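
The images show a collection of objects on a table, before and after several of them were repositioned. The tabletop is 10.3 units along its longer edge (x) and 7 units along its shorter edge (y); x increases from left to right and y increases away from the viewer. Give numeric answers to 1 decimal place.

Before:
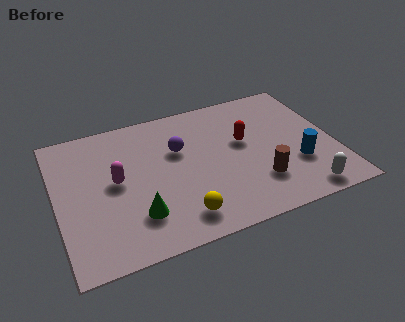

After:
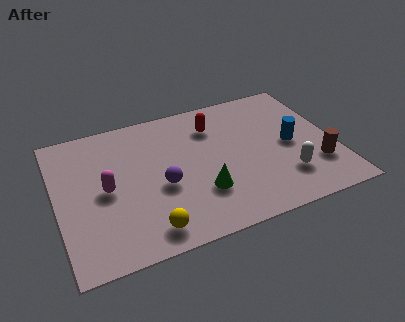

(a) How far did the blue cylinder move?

1.1

The blue cylinder was near (8.8, 2.3) before and (8.7, 3.4) after, so it travelled √(0.1² + 1.1²) ≈ 1.1 units.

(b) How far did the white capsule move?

1.1

From (8.8, 0.8) to (8.3, 1.8), the white capsule covered √(0.5² + 1.0²) ≈ 1.1 units.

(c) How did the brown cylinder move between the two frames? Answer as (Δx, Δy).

(2.2, 0.1)

The brown cylinder started near (7.3, 1.9) and ended near (9.5, 2.0).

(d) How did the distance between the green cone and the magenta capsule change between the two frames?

+1.6

The distance was about 2.0 in the first image and 3.6 in the second, so they moved 1.6 units further apart.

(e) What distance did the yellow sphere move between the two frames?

1.2

From (4.3, 1.2) to (3.1, 1.0), the yellow sphere covered √(1.2² + 0.2²) ≈ 1.2 units.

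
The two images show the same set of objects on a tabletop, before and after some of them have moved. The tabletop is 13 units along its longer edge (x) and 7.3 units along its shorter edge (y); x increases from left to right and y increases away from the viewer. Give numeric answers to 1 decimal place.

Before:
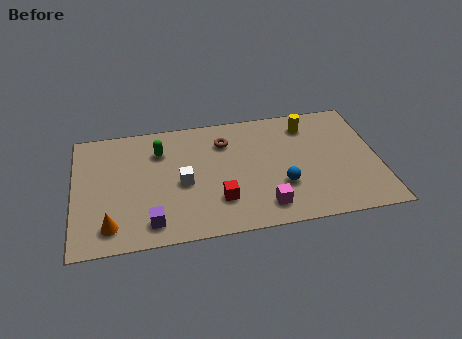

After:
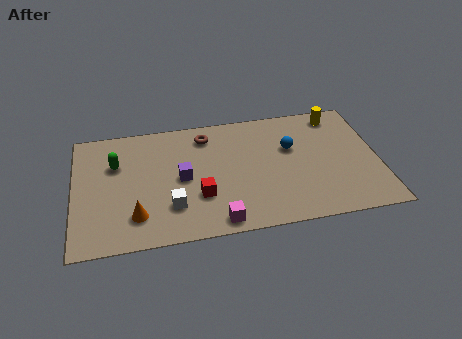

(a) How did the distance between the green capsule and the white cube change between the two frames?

+1.4

Before: roughly 2.3 units apart; after: 3.7. That's 1.4 units further apart.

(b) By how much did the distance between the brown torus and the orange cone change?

-1.2

They were about 6.5 units apart before and 5.3 after — 1.2 units closer together.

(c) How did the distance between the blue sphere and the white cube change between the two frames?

+1.5

They were about 4.3 units apart before and 5.8 after — 1.5 units further apart.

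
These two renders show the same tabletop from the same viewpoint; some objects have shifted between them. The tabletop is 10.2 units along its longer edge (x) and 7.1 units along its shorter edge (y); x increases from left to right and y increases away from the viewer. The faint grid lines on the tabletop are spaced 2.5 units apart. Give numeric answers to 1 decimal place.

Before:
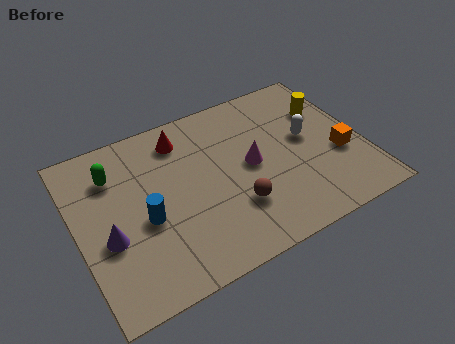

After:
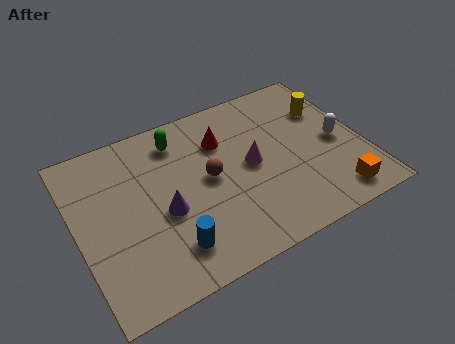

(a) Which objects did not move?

the magenta cone and the yellow cylinder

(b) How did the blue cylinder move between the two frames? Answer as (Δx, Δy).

(0.7, -1.5)

The blue cylinder was at about (2.3, 3.0) and moved to about (3.0, 1.5).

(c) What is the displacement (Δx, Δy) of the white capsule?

(1.0, -0.6)

The white capsule was at about (8.3, 3.9) and moved to about (9.3, 3.3).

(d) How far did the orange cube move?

1.8

The orange cube moved from about (9.3, 2.7) to (8.8, 1.0), a distance of √(0.5² + 1.7²) ≈ 1.8.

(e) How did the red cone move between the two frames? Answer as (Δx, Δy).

(1.4, -0.7)

From the two frames, the red cone sits at roughly (4.0, 5.8) before and (5.4, 5.1) after.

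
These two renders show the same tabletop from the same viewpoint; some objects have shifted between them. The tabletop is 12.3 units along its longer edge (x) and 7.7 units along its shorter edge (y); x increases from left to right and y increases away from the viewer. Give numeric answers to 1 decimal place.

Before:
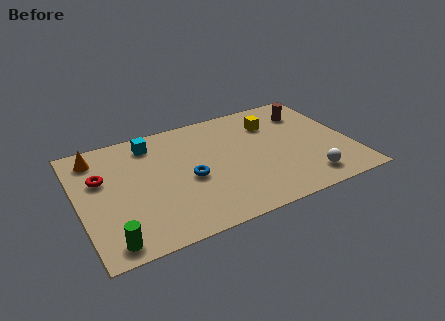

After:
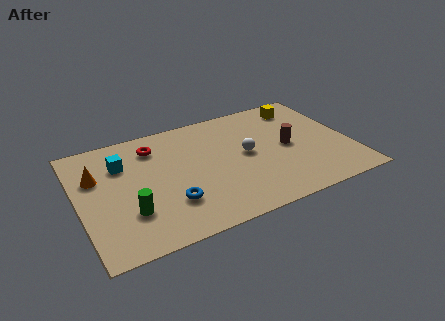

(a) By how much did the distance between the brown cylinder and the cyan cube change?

+0.4

The distance was about 7.2 in the first image and 7.6 in the second, so they moved 0.4 units further apart.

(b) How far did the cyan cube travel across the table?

1.7

The cyan cube was near (3.5, 6.4) before and (2.1, 5.5) after, so it travelled √(1.4² + 0.9²) ≈ 1.7 units.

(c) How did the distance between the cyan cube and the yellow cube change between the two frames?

+2.9

The distance was about 5.5 in the first image and 8.4 in the second, so they moved 2.9 units further apart.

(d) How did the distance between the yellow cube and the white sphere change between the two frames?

-0.7

The distance was about 4.5 in the first image and 3.8 in the second, so they moved 0.7 units closer together.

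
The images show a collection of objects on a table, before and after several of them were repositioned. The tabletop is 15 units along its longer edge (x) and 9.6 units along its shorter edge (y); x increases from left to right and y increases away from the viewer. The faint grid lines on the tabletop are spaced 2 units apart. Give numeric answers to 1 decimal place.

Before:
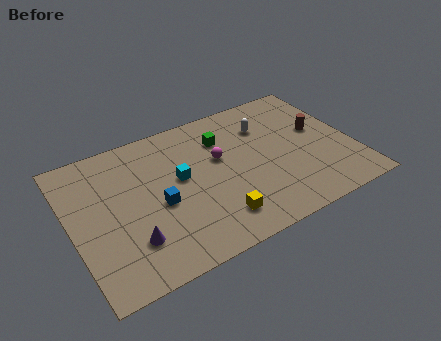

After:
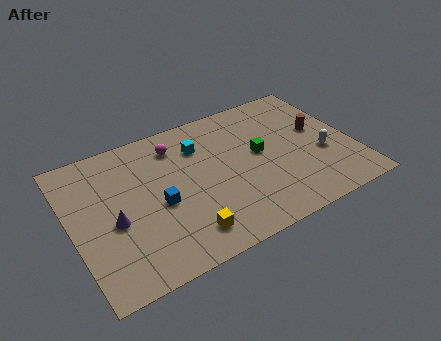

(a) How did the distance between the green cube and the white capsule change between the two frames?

+1.2

They were about 2.3 units apart before and 3.5 after — 1.2 units further apart.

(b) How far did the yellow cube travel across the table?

1.7

From (7.2, 1.9) to (5.5, 1.7), the yellow cube covered √(1.7² + 0.2²) ≈ 1.7 units.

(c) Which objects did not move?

the blue cube and the brown cylinder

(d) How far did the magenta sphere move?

2.8

The magenta sphere moved from about (8.0, 5.8) to (5.9, 7.7), a distance of √(2.1² + 1.9²) ≈ 2.8.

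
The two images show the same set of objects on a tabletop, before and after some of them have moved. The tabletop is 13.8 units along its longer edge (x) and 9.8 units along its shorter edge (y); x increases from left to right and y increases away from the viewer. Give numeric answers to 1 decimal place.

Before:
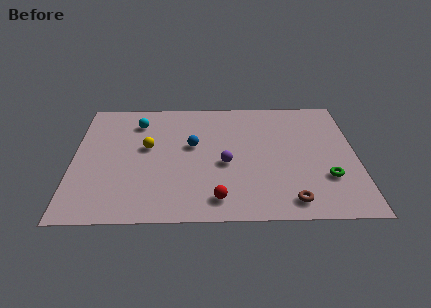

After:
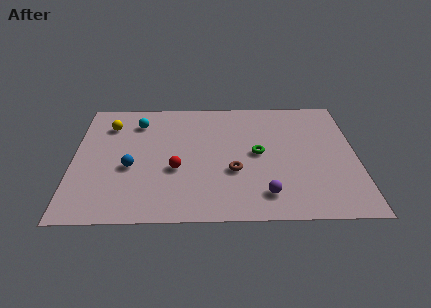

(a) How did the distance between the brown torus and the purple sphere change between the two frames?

-1.9

The distance was about 4.2 in the first image and 2.3 in the second, so they moved 1.9 units closer together.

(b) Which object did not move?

the cyan sphere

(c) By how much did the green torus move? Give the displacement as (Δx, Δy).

(-3.3, 2.0)

The green torus started near (12.3, 3.0) and ended near (9.0, 5.0).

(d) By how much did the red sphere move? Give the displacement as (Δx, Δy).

(-2.0, 2.3)

The red sphere started near (7.0, 1.5) and ended near (5.0, 3.8).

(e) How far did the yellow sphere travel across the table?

2.7

From (3.6, 5.6) to (1.7, 7.5), the yellow sphere covered √(1.9² + 1.9²) ≈ 2.7 units.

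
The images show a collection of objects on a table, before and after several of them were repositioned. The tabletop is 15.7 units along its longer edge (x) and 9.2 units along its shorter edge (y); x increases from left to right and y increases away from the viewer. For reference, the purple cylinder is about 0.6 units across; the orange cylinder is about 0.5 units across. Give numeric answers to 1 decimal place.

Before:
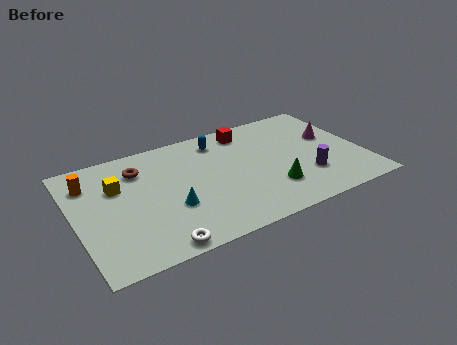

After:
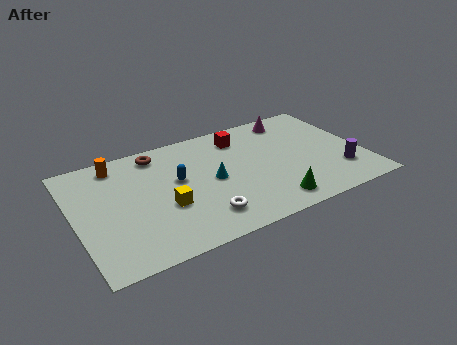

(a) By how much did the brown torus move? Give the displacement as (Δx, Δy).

(1.1, 0.9)

The brown torus started near (3.7, 7.0) and ended near (4.8, 7.9).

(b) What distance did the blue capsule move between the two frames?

3.5

From (8.2, 7.6) to (5.6, 5.3), the blue capsule covered √(2.6² + 2.3²) ≈ 3.5 units.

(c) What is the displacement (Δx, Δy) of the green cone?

(-0.2, -1.1)

From the two frames, the green cone sits at roughly (10.4, 2.5) before and (10.2, 1.4) after.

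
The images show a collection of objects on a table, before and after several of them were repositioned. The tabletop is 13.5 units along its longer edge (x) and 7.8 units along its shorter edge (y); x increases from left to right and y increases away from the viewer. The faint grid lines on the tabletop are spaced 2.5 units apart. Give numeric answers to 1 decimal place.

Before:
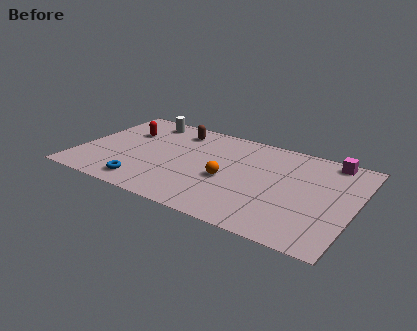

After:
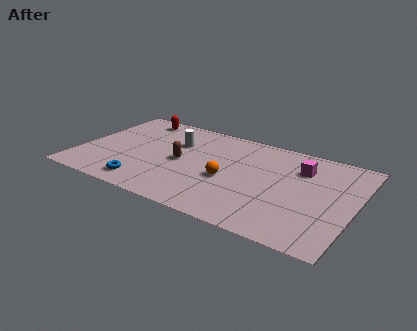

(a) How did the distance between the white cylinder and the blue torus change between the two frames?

-1.4

The distance was about 5.6 in the first image and 4.2 in the second, so they moved 1.4 units closer together.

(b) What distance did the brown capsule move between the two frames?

2.7

The brown capsule was near (4.4, 6.4) before and (5.0, 3.8) after, so it travelled √(0.6² + 2.6²) ≈ 2.7 units.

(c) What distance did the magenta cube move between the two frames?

1.8

The magenta cube was near (12.0, 7.0) before and (10.7, 5.7) after, so it travelled √(1.3² + 1.3²) ≈ 1.8 units.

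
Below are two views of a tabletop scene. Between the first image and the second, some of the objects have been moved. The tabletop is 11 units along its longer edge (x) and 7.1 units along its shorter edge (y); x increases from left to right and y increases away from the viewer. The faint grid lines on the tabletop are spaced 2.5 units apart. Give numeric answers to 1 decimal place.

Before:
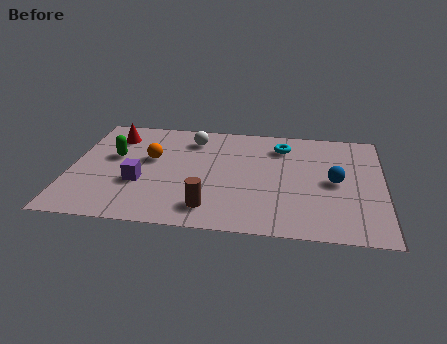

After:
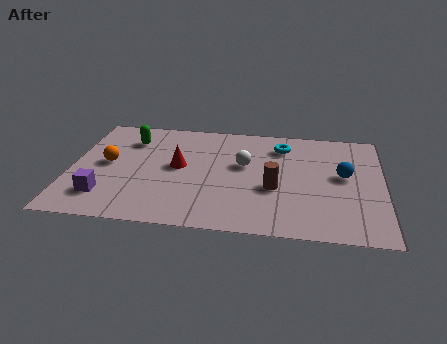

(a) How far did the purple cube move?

1.6

The purple cube was near (2.5, 2.6) before and (1.3, 1.6) after, so it travelled √(1.2² + 1.0²) ≈ 1.6 units.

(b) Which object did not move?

the cyan torus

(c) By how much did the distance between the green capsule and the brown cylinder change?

+1.3

Before: roughly 4.5 units apart; after: 5.8. That's 1.3 units further apart.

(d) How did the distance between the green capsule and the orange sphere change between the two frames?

+0.5

Before: roughly 1.3 units apart; after: 1.8. That's 0.5 units further apart.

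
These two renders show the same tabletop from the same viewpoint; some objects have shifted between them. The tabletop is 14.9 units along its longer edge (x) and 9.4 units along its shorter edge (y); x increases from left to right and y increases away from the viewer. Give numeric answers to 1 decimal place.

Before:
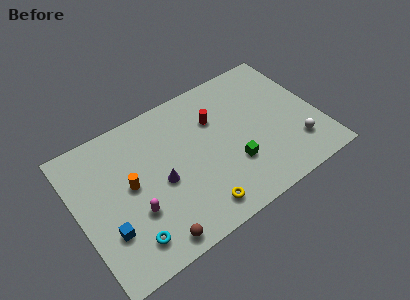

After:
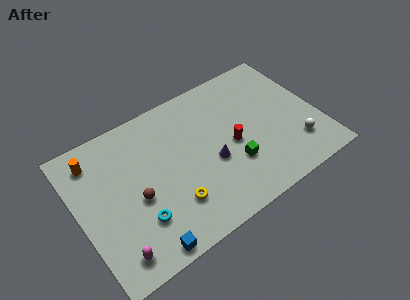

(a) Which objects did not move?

the green cube and the white sphere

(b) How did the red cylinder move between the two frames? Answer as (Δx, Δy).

(0.7, -2.2)

From the two frames, the red cylinder sits at roughly (8.8, 6.5) before and (9.5, 4.3) after.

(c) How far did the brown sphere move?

3.0

The brown sphere was near (3.9, 1.0) before and (3.4, 4.0) after, so it travelled √(0.5² + 3.0²) ≈ 3.0 units.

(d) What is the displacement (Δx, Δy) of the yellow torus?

(-1.4, 1.1)

The yellow torus was at about (6.8, 1.4) and moved to about (5.4, 2.5).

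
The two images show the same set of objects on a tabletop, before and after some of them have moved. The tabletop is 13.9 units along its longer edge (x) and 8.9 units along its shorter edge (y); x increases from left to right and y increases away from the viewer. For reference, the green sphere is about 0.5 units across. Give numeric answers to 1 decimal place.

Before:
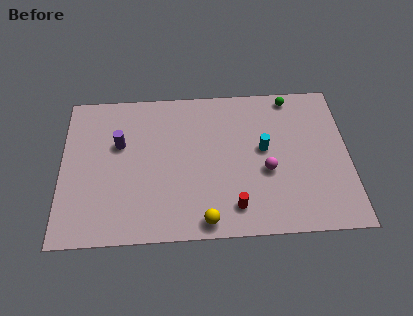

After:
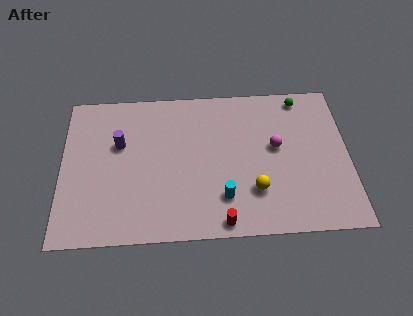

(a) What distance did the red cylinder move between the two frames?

1.0

The red cylinder was near (8.3, 1.6) before and (7.7, 0.8) after, so it travelled √(0.6² + 0.8²) ≈ 1.0 units.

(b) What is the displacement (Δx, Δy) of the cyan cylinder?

(-2.0, -2.7)

From the two frames, the cyan cylinder sits at roughly (9.8, 4.9) before and (7.8, 2.2) after.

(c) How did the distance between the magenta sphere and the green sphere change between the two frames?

-1.4

The distance was about 4.6 in the first image and 3.2 in the second, so they moved 1.4 units closer together.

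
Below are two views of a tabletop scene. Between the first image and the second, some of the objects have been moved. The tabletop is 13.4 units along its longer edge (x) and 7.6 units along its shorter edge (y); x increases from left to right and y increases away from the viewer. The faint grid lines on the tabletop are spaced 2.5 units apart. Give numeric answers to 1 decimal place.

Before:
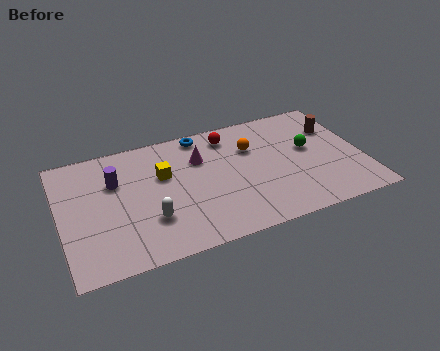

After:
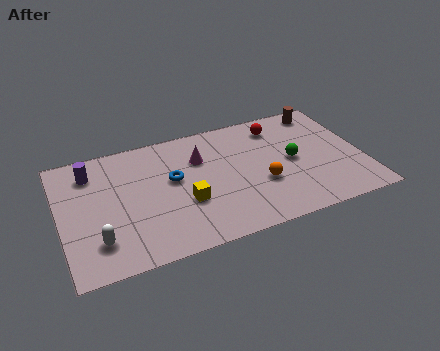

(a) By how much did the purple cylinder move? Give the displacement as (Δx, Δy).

(-1.0, 0.9)

The purple cylinder was at about (2.5, 5.1) and moved to about (1.5, 6.0).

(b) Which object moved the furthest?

the blue torus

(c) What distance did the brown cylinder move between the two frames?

1.4

The brown cylinder was near (12.4, 5.3) before and (12.0, 6.6) after, so it travelled √(0.4² + 1.3²) ≈ 1.4 units.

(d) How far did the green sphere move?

0.9

The green sphere moved from about (11.1, 4.3) to (10.3, 3.8), a distance of √(0.8² + 0.5²) ≈ 0.9.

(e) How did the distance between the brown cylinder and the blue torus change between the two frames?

+1.2

Before: roughly 6.1 units apart; after: 7.3. That's 1.2 units further apart.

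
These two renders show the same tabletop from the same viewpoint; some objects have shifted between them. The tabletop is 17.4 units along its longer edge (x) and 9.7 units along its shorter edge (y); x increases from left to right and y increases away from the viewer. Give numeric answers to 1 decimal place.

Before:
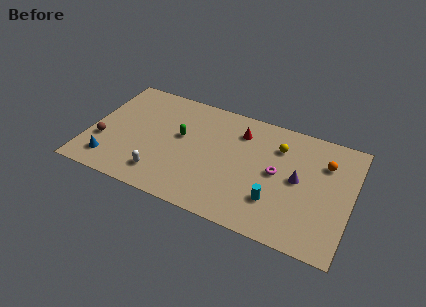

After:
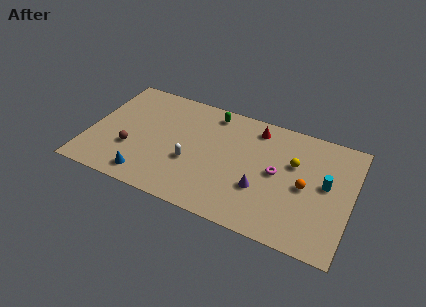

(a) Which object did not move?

the magenta torus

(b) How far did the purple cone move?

2.9

The purple cone moved from about (13.9, 5.0) to (11.6, 3.3), a distance of √(2.3² + 1.7²) ≈ 2.9.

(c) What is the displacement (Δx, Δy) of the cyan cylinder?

(3.1, 2.6)

From the two frames, the cyan cylinder sits at roughly (12.6, 2.7) before and (15.7, 5.3) after.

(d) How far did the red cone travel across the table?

1.2

The red cone was near (9.8, 7.5) before and (10.8, 8.2) after, so it travelled √(1.0² + 0.7²) ≈ 1.2 units.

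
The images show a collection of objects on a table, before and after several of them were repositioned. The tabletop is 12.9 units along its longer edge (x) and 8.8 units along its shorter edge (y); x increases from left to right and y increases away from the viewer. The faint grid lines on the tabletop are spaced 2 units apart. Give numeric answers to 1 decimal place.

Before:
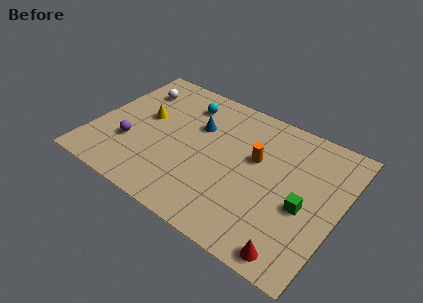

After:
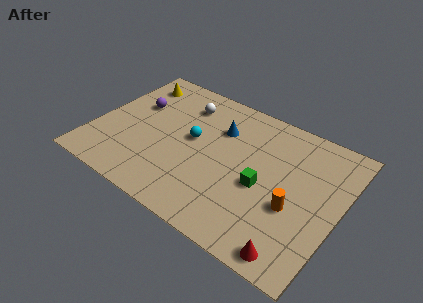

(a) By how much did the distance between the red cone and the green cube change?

+0.8

The distance was about 2.8 in the first image and 3.6 in the second, so they moved 0.8 units further apart.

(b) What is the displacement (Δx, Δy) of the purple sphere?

(-0.3, 2.7)

The purple sphere was at about (2.1, 2.9) and moved to about (1.8, 5.6).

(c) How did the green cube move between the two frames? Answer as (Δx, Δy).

(-2.2, 0.1)

From the two frames, the green cube sits at roughly (11.2, 3.7) before and (9.0, 3.8) after.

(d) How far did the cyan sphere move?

2.3

From (4.3, 7.0) to (5.1, 4.8), the cyan sphere covered √(0.8² + 2.2²) ≈ 2.3 units.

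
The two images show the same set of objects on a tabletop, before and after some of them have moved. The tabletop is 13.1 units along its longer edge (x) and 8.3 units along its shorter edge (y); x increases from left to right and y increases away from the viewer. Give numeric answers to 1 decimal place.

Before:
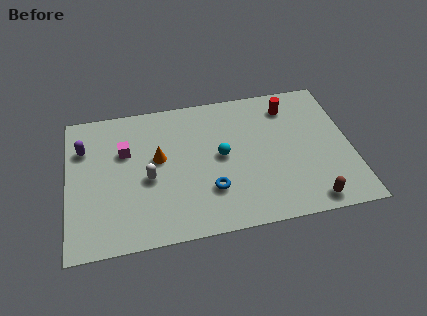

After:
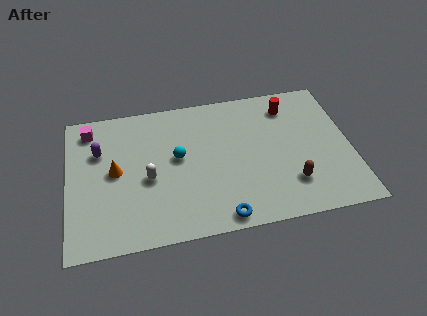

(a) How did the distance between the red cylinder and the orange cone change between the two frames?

+2.0

They were about 6.5 units apart before and 8.5 after — 2.0 units further apart.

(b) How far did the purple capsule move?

0.8

The purple capsule was near (0.8, 5.9) before and (1.5, 5.6) after, so it travelled √(0.7² + 0.3²) ≈ 0.8 units.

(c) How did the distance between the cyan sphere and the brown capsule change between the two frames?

+0.5

The distance was about 5.2 in the first image and 5.7 in the second, so they moved 0.5 units further apart.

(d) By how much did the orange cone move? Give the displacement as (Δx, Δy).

(-2.0, -0.4)

The orange cone started near (4.2, 4.7) and ended near (2.2, 4.3).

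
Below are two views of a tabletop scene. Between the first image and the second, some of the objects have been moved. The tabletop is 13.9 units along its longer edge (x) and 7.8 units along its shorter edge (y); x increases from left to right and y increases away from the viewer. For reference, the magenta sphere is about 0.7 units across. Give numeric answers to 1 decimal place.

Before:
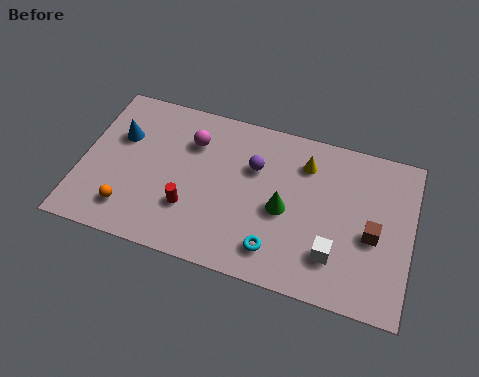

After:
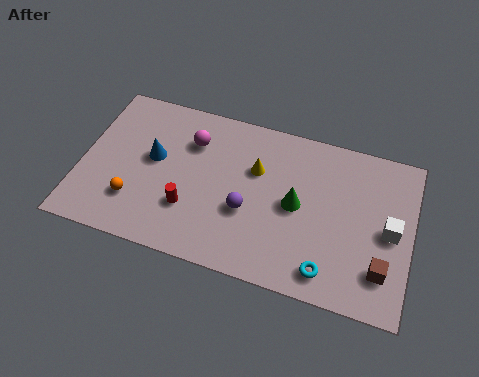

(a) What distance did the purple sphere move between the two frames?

2.2

From (7.2, 5.2) to (7.1, 3.0), the purple sphere covered √(0.1² + 2.2²) ≈ 2.2 units.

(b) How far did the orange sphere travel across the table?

0.5

From (2.2, 1.6) to (2.4, 2.1), the orange sphere covered √(0.2² + 0.5²) ≈ 0.5 units.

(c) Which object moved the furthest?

the white cube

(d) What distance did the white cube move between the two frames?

2.8

The white cube moved from about (10.8, 2.0) to (13.0, 3.8), a distance of √(2.2² + 1.8²) ≈ 2.8.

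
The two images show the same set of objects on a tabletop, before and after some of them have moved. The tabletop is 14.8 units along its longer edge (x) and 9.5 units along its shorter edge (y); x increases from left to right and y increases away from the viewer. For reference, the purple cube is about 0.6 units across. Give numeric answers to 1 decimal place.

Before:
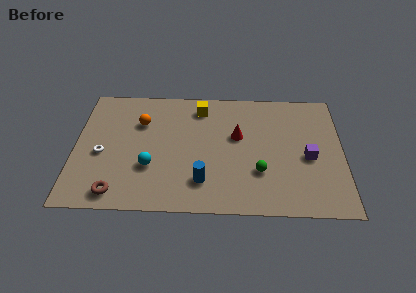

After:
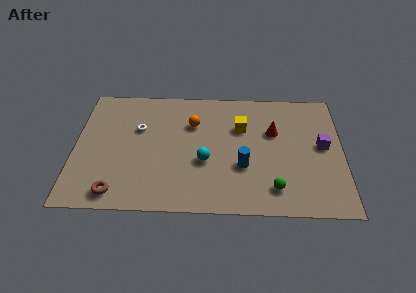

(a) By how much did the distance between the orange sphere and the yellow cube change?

-0.8

They were about 3.5 units apart before and 2.7 after — 0.8 units closer together.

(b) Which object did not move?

the brown torus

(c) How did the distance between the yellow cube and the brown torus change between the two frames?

+0.5

The distance was about 8.1 in the first image and 8.6 in the second, so they moved 0.5 units further apart.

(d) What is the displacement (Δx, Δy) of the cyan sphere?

(3.0, 0.5)

From the two frames, the cyan sphere sits at roughly (4.2, 3.2) before and (7.2, 3.7) after.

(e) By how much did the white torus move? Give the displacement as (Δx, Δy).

(2.0, 2.0)

From the two frames, the white torus sits at roughly (1.5, 4.1) before and (3.5, 6.1) after.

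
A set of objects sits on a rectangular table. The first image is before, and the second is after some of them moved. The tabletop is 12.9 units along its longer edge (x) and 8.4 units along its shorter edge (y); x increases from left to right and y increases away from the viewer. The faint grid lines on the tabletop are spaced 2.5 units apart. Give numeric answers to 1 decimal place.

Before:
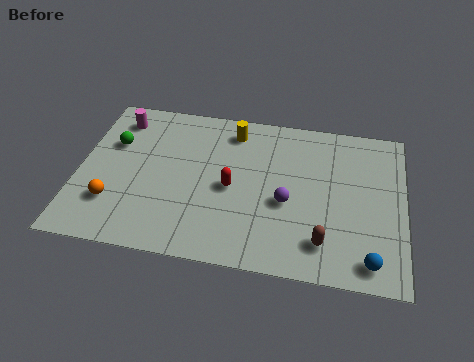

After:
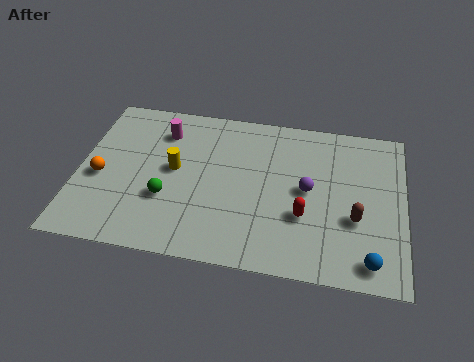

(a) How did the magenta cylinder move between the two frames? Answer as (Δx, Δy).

(1.8, -0.4)

From the two frames, the magenta cylinder sits at roughly (1.4, 6.9) before and (3.2, 6.5) after.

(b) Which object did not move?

the blue sphere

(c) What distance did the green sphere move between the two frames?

3.5

The green sphere was near (1.3, 5.5) before and (3.6, 2.9) after, so it travelled √(2.3² + 2.6²) ≈ 3.5 units.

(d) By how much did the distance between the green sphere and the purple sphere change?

-1.6

They were about 7.3 units apart before and 5.7 after — 1.6 units closer together.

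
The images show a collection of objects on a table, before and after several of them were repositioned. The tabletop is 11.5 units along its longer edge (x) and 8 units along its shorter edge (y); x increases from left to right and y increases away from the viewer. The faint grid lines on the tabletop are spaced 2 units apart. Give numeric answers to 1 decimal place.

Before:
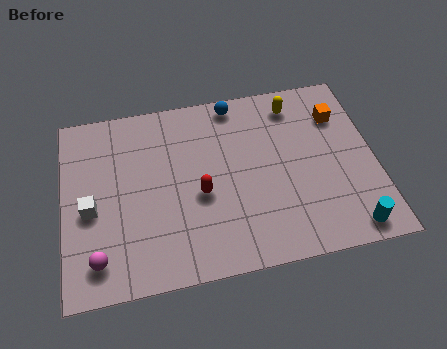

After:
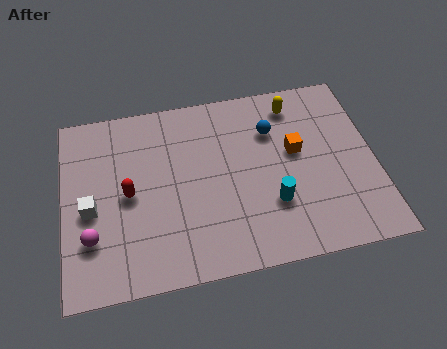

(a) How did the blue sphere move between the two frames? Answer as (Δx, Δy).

(1.3, -1.5)

The blue sphere was at about (6.5, 7.2) and moved to about (7.8, 5.7).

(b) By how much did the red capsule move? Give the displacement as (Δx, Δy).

(-2.6, 0.5)

From the two frames, the red capsule sits at roughly (5.0, 3.4) before and (2.4, 3.9) after.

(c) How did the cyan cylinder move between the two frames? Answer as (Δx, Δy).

(-2.7, 1.6)

The cyan cylinder was at about (10.3, 0.9) and moved to about (7.6, 2.5).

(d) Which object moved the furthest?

the cyan cylinder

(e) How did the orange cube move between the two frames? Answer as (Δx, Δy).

(-1.7, -1.3)

The orange cube started near (10.3, 5.9) and ended near (8.6, 4.6).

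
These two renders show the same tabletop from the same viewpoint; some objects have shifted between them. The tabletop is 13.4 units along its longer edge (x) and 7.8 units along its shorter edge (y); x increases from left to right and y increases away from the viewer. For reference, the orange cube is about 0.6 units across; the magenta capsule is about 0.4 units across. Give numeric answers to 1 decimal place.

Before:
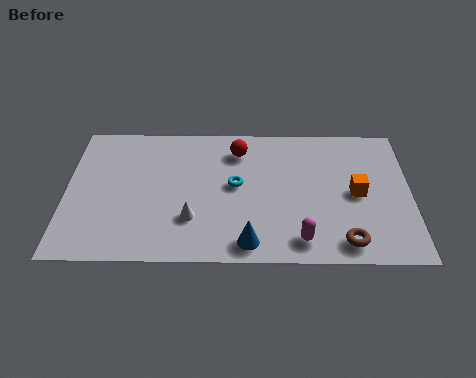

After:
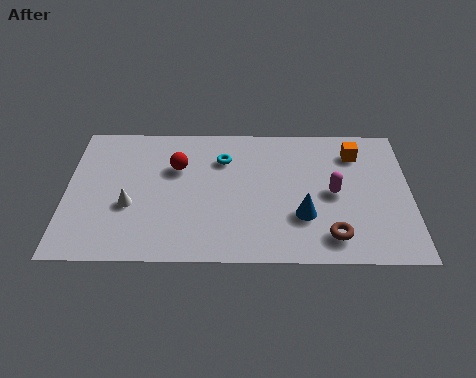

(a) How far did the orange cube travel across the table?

2.3

From (11.3, 3.8) to (11.3, 6.1), the orange cube covered √(0.0² + 2.3²) ≈ 2.3 units.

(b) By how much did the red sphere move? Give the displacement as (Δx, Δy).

(-2.4, -1.0)

The red sphere was at about (6.7, 6.2) and moved to about (4.3, 5.2).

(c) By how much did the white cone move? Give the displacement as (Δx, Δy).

(-2.4, 0.7)

The white cone started near (4.9, 2.3) and ended near (2.5, 3.0).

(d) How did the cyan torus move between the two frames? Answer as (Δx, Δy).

(-0.5, 1.5)

The cyan torus started near (6.6, 4.2) and ended near (6.1, 5.7).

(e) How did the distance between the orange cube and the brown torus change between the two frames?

+2.1

They were about 2.7 units apart before and 4.8 after — 2.1 units further apart.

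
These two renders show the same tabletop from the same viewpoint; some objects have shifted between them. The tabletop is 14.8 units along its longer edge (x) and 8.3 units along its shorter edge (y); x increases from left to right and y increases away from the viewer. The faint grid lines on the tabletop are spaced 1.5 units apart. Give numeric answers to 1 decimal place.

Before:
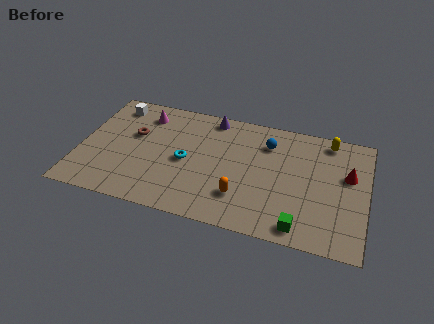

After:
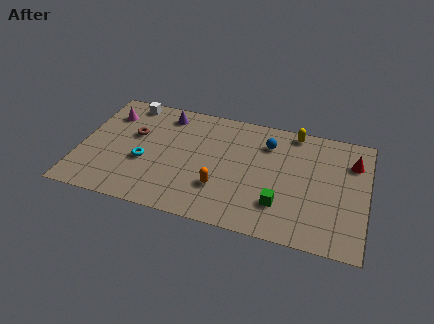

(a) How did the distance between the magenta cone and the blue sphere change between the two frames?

+1.8

The distance was about 6.5 in the first image and 8.3 in the second, so they moved 1.8 units further apart.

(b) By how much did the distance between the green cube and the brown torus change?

-1.5

They were about 9.8 units apart before and 8.3 after — 1.5 units closer together.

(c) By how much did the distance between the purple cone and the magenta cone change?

-0.6

Before: roughly 3.6 units apart; after: 3.0. That's 0.6 units closer together.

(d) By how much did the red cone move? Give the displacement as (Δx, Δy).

(0.2, 1.0)

From the two frames, the red cone sits at roughly (13.8, 5.1) before and (14.0, 6.1) after.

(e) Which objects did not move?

the brown torus and the blue sphere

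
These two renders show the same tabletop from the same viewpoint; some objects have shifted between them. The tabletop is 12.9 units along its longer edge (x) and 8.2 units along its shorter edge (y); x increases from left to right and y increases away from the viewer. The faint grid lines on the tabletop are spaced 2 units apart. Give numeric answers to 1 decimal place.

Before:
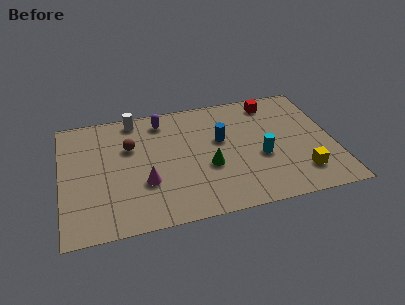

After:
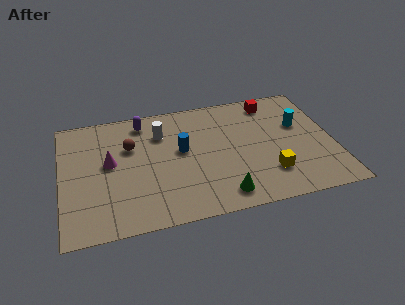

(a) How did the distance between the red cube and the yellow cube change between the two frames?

-0.4

The distance was about 5.3 in the first image and 4.9 in the second, so they moved 0.4 units closer together.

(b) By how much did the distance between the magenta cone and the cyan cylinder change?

+3.6

Before: roughly 5.5 units apart; after: 9.1. That's 3.6 units further apart.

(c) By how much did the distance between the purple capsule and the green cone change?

+2.5

They were about 4.2 units apart before and 6.7 after — 2.5 units further apart.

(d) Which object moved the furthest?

the cyan cylinder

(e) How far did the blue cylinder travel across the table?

1.9

The blue cylinder moved from about (7.6, 4.9) to (5.7, 4.6), a distance of √(1.9² + 0.3²) ≈ 1.9.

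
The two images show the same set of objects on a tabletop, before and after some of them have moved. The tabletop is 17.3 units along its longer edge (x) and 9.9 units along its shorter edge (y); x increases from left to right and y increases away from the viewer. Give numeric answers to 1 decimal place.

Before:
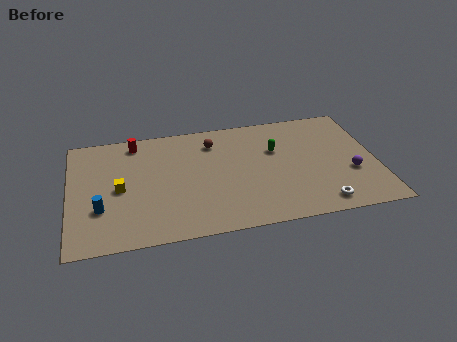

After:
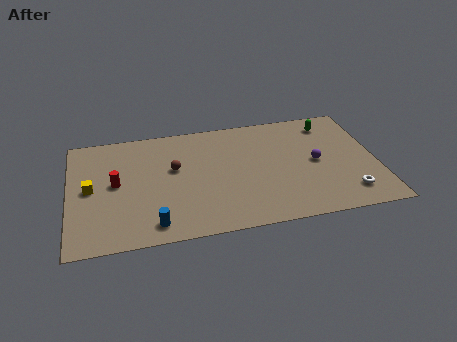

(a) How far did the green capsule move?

3.7

The green capsule moved from about (11.7, 6.4) to (14.9, 8.2), a distance of √(3.2² + 1.8²) ≈ 3.7.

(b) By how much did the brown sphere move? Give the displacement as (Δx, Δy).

(-2.3, -1.9)

The brown sphere was at about (8.2, 7.8) and moved to about (5.9, 5.9).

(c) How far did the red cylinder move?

3.6

From (3.8, 8.6) to (2.6, 5.2), the red cylinder covered √(1.2² + 3.4²) ≈ 3.6 units.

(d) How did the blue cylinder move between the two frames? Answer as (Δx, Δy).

(2.9, -1.8)

The blue cylinder started near (1.7, 3.2) and ended near (4.6, 1.4).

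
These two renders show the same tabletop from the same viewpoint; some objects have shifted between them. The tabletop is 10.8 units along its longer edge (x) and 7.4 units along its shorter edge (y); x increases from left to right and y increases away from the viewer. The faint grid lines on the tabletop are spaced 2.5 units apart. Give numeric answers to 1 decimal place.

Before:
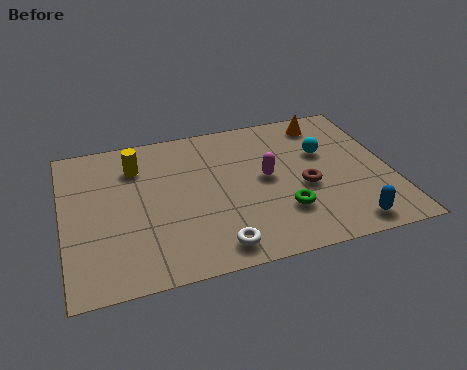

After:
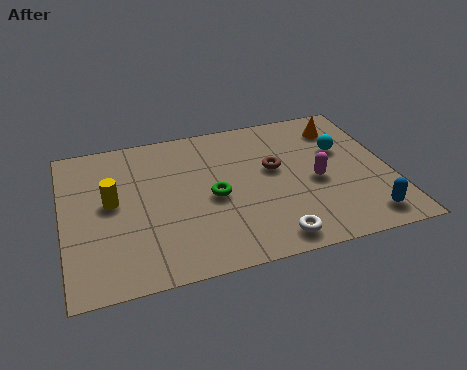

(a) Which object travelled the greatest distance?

the green torus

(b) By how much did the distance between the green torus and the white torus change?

+0.5

They were about 2.5 units apart before and 3.0 after — 0.5 units further apart.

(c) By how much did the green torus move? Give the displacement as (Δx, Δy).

(-2.2, 1.3)

The green torus was at about (7.1, 2.1) and moved to about (4.9, 3.4).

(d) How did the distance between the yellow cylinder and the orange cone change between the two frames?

+1.6

The distance was about 6.4 in the first image and 8.0 in the second, so they moved 1.6 units further apart.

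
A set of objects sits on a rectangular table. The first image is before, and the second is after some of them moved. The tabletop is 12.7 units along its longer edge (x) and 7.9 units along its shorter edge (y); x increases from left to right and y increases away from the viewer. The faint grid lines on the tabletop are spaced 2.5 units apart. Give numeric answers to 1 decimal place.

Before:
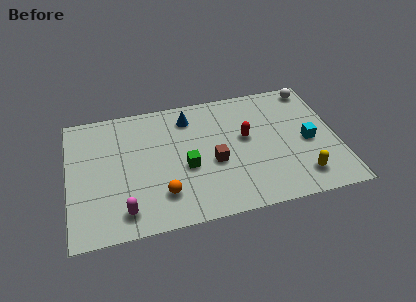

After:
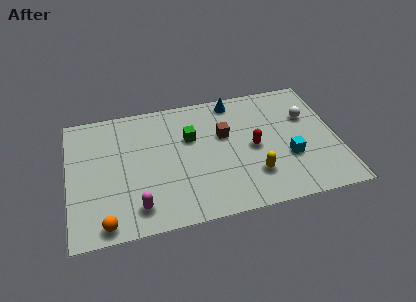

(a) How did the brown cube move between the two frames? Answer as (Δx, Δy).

(0.6, 1.6)

The brown cube started near (6.8, 3.3) and ended near (7.4, 4.9).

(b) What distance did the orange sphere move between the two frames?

2.9

The orange sphere was near (4.3, 1.9) before and (1.6, 0.8) after, so it travelled √(2.7² + 1.1²) ≈ 2.9 units.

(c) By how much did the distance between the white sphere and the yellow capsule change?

-1.4

The distance was about 5.6 in the first image and 4.2 in the second, so they moved 1.4 units closer together.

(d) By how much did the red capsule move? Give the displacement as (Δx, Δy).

(0.3, -0.7)

The red capsule was at about (8.4, 4.5) and moved to about (8.7, 3.8).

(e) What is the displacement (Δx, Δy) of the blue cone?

(2.2, 0.6)

From the two frames, the blue cone sits at roughly (5.8, 6.4) before and (8.0, 7.0) after.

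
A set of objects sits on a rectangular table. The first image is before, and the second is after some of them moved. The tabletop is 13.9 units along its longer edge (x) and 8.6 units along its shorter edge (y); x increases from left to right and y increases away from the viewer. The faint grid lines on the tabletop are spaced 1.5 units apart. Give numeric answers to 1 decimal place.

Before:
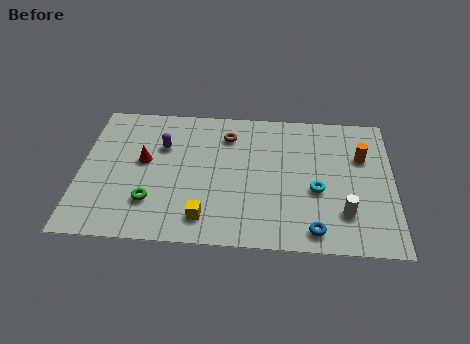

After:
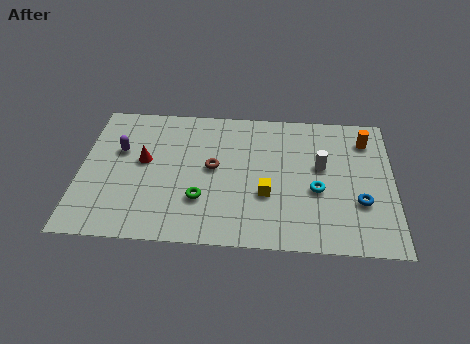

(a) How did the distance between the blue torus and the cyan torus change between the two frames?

-0.4

Before: roughly 2.4 units apart; after: 2.0. That's 0.4 units closer together.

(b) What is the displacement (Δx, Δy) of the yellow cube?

(2.7, 1.6)

The yellow cube started near (5.6, 1.5) and ended near (8.3, 3.1).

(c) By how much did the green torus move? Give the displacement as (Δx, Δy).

(2.2, 0.3)

From the two frames, the green torus sits at roughly (3.2, 2.3) before and (5.4, 2.6) after.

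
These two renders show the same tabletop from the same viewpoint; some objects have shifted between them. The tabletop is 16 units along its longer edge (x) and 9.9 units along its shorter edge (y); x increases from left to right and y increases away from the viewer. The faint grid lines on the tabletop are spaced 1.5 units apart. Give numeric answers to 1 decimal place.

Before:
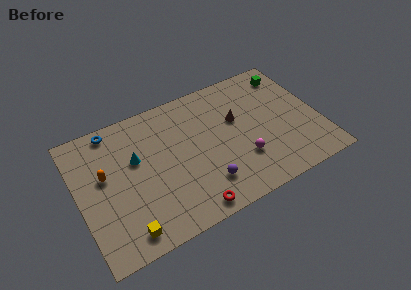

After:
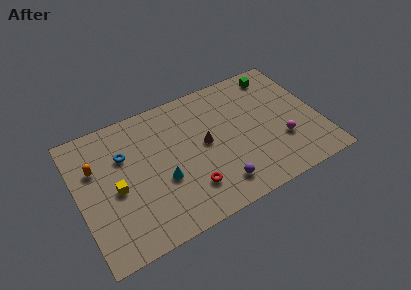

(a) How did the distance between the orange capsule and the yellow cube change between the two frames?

-2.2

Before: roughly 4.6 units apart; after: 2.4. That's 2.2 units closer together.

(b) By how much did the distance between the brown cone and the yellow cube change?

-3.4

The distance was about 9.4 in the first image and 6.0 in the second, so they moved 3.4 units closer together.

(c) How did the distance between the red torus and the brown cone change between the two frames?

-3.3

They were about 6.4 units apart before and 3.1 after — 3.3 units closer together.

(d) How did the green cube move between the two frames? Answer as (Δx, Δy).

(-0.8, 0.3)

The green cube was at about (14.6, 8.2) and moved to about (13.8, 8.5).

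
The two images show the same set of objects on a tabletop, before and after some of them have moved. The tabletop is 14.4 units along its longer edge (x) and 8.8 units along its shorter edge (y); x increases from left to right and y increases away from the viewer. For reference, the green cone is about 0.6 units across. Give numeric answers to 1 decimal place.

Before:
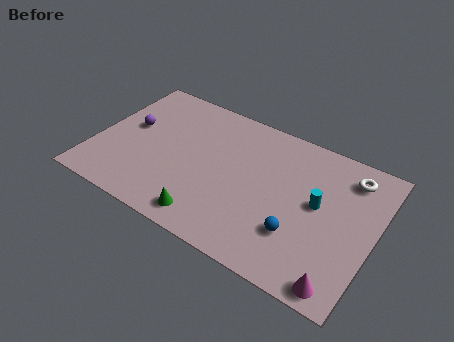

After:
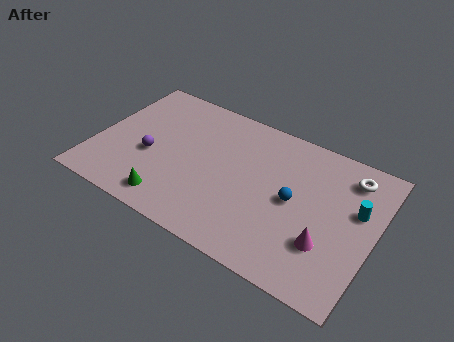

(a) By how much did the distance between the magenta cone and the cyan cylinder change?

-1.3

Before: roughly 4.3 units apart; after: 3.0. That's 1.3 units closer together.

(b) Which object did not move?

the white torus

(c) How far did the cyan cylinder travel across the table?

2.0

From (11.5, 4.8) to (13.4, 5.4), the cyan cylinder covered √(1.9² + 0.6²) ≈ 2.0 units.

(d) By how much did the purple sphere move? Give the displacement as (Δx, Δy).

(1.3, -1.4)

From the two frames, the purple sphere sits at roughly (1.6, 5.0) before and (2.9, 3.6) after.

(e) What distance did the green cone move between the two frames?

2.0

From (6.4, 1.2) to (4.4, 1.3), the green cone covered √(2.0² + 0.1²) ≈ 2.0 units.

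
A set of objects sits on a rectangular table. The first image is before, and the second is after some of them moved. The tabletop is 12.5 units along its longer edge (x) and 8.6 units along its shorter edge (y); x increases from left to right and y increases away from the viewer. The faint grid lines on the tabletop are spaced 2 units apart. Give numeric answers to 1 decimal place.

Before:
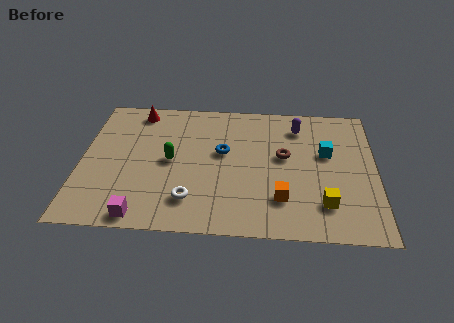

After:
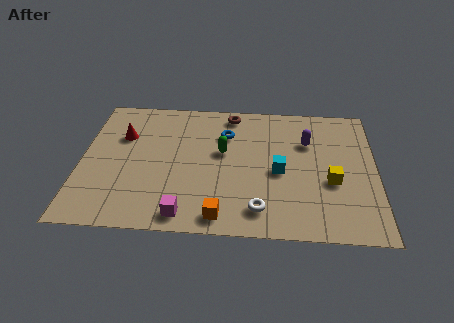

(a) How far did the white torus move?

2.9

The white torus was near (4.7, 1.9) before and (7.6, 1.5) after, so it travelled √(2.9² + 0.4²) ≈ 2.9 units.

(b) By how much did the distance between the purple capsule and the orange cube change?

+1.3

They were about 4.8 units apart before and 6.1 after — 1.3 units further apart.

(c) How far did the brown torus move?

3.5

The brown torus moved from about (8.6, 4.9) to (6.3, 7.6), a distance of √(2.3² + 2.7²) ≈ 3.5.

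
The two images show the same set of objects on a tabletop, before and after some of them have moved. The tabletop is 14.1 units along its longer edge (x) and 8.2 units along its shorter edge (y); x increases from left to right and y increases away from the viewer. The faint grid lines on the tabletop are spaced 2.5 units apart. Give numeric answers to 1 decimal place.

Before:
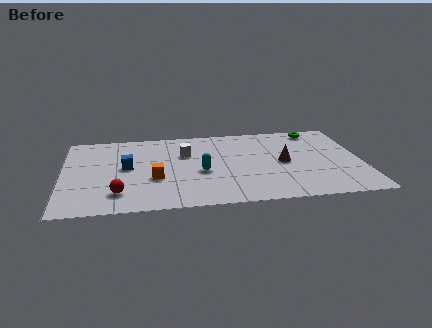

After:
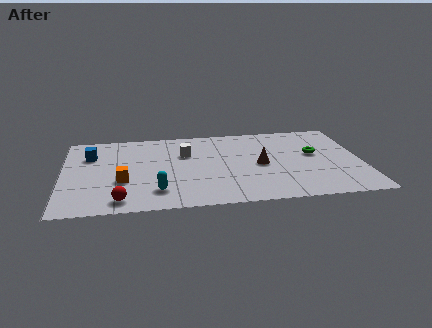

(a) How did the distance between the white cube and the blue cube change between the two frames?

+1.5

The distance was about 3.0 in the first image and 4.5 in the second, so they moved 1.5 units further apart.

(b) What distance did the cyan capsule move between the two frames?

2.7

The cyan capsule moved from about (6.5, 3.5) to (4.4, 1.8), a distance of √(2.1² + 1.7²) ≈ 2.7.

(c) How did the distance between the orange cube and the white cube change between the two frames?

+1.1

They were about 2.8 units apart before and 3.9 after — 1.1 units further apart.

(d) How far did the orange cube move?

1.5

From (4.3, 3.1) to (2.8, 3.0), the orange cube covered √(1.5² + 0.1²) ≈ 1.5 units.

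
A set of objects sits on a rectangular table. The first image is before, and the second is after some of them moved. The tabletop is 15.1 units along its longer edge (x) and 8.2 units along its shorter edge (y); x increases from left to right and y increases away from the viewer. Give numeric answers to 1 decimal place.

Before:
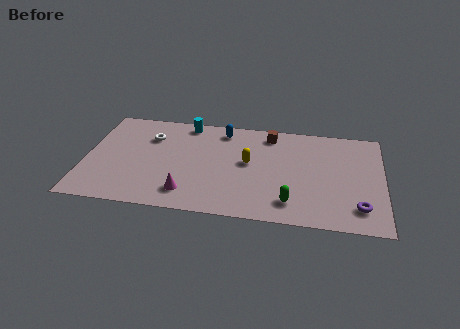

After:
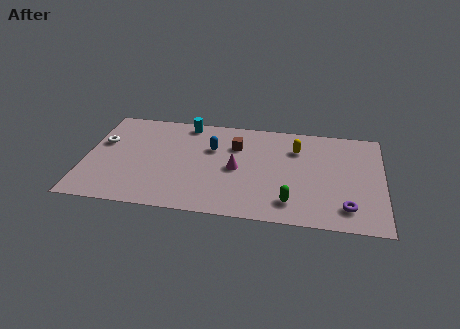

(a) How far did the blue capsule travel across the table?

1.7

The blue capsule moved from about (6.9, 7.0) to (6.4, 5.4), a distance of √(0.5² + 1.6²) ≈ 1.7.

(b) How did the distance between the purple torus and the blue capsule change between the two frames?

-0.9

The distance was about 8.8 in the first image and 7.9 in the second, so they moved 0.9 units closer together.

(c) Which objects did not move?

the green capsule and the cyan cylinder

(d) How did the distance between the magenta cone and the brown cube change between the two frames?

-4.8

Before: roughly 6.7 units apart; after: 1.9. That's 4.8 units closer together.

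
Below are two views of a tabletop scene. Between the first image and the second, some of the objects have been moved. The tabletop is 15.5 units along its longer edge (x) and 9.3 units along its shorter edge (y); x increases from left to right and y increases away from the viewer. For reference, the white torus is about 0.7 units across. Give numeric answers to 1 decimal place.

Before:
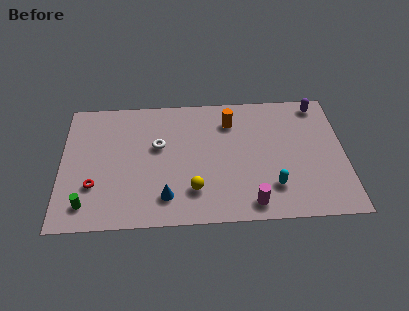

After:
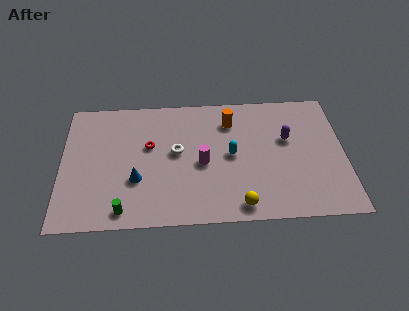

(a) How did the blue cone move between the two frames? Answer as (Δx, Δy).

(-1.6, 1.3)

From the two frames, the blue cone sits at roughly (5.7, 1.9) before and (4.1, 3.2) after.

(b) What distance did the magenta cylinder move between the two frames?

4.0

From (10.3, 1.2) to (7.7, 4.2), the magenta cylinder covered √(2.6² + 3.0²) ≈ 4.0 units.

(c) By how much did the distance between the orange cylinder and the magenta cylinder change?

-2.7

They were about 6.1 units apart before and 3.4 after — 2.7 units closer together.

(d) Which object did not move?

the orange cylinder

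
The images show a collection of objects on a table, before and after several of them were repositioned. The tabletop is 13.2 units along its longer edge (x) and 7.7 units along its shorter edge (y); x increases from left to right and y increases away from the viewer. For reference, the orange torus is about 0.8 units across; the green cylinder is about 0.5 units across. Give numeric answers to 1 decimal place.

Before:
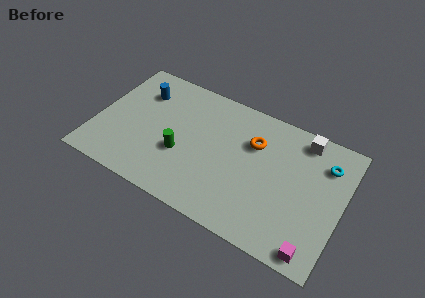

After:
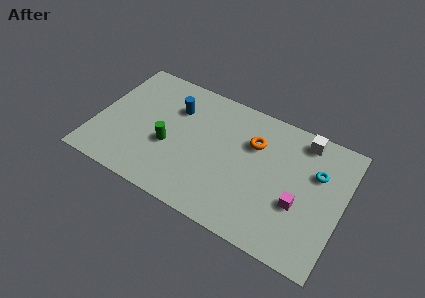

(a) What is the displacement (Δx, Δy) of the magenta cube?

(-1.1, 2.1)

The magenta cube was at about (12.1, 0.8) and moved to about (11.0, 2.9).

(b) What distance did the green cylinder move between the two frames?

0.7

From (4.7, 2.9) to (4.0, 3.1), the green cylinder covered √(0.7² + 0.2²) ≈ 0.7 units.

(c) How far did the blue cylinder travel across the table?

1.9

From (2.1, 5.7) to (4.0, 5.5), the blue cylinder covered √(1.9² + 0.2²) ≈ 1.9 units.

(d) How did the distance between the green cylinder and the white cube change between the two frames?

+0.5

Before: roughly 7.2 units apart; after: 7.7. That's 0.5 units further apart.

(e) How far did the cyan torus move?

0.8

From (12.1, 5.8) to (11.7, 5.1), the cyan torus covered √(0.4² + 0.7²) ≈ 0.8 units.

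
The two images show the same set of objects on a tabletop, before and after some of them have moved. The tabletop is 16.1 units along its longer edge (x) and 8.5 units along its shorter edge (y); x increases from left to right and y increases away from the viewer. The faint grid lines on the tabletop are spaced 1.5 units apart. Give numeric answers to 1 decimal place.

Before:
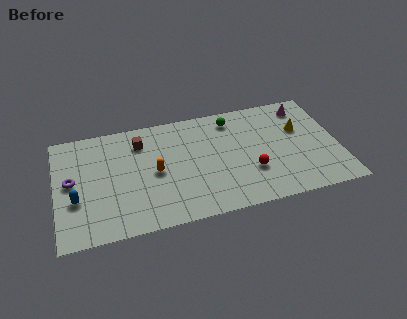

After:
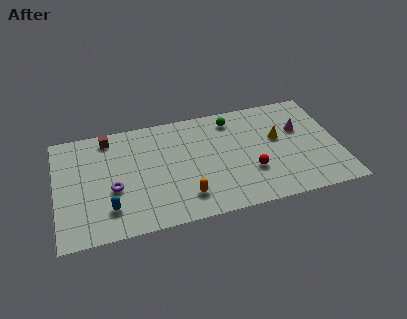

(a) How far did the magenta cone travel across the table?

1.7

The magenta cone was near (14.4, 7.1) before and (14.0, 5.4) after, so it travelled √(0.4² + 1.7²) ≈ 1.7 units.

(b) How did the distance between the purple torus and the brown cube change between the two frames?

-0.5

The distance was about 4.5 in the first image and 4.0 in the second, so they moved 0.5 units closer together.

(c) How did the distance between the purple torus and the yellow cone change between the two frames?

-3.5

They were about 13.1 units apart before and 9.6 after — 3.5 units closer together.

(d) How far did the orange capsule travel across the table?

2.8

The orange capsule moved from about (5.6, 4.1) to (7.2, 1.8), a distance of √(1.6² + 2.3²) ≈ 2.8.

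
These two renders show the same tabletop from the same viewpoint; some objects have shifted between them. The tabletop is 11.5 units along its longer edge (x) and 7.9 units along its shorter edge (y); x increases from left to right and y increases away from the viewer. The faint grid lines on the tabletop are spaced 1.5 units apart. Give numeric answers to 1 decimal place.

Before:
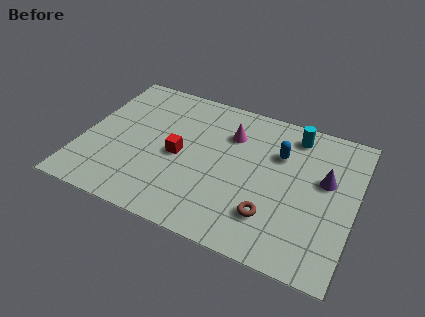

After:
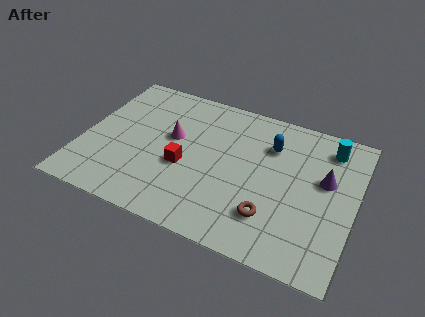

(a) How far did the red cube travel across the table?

0.6

From (4.1, 3.7) to (4.4, 3.2), the red cube covered √(0.3² + 0.5²) ≈ 0.6 units.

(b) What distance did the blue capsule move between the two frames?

0.5

From (8.2, 5.4) to (7.8, 5.7), the blue capsule covered √(0.4² + 0.3²) ≈ 0.5 units.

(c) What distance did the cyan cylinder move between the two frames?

1.5

The cyan cylinder moved from about (8.7, 6.7) to (10.2, 6.5), a distance of √(1.5² + 0.2²) ≈ 1.5.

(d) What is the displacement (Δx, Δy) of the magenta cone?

(-2.4, -1.1)

The magenta cone started near (6.1, 5.7) and ended near (3.7, 4.6).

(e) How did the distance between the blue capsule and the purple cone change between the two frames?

+0.5

Before: roughly 2.1 units apart; after: 2.6. That's 0.5 units further apart.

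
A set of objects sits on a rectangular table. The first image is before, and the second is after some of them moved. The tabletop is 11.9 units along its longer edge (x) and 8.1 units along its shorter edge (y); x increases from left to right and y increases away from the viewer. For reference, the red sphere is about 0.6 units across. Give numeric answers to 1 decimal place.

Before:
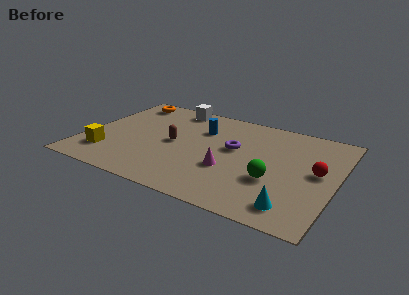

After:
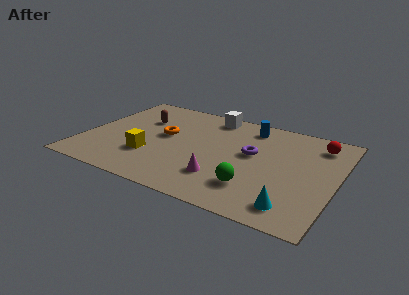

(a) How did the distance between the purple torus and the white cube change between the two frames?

-0.7

They were about 4.1 units apart before and 3.4 after — 0.7 units closer together.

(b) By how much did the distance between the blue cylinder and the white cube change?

-0.3

They were about 2.2 units apart before and 1.9 after — 0.3 units closer together.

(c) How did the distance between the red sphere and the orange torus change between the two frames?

-2.6

Before: roughly 10.0 units apart; after: 7.4. That's 2.6 units closer together.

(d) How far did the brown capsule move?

2.3

From (4.2, 4.0) to (2.4, 5.5), the brown capsule covered √(1.8² + 1.5²) ≈ 2.3 units.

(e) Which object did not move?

the cyan cone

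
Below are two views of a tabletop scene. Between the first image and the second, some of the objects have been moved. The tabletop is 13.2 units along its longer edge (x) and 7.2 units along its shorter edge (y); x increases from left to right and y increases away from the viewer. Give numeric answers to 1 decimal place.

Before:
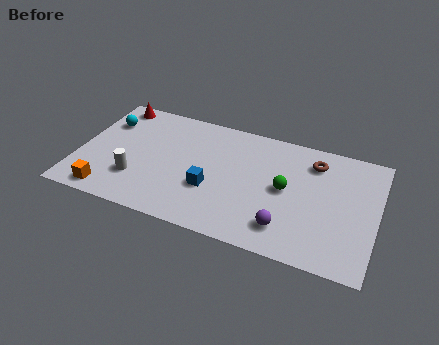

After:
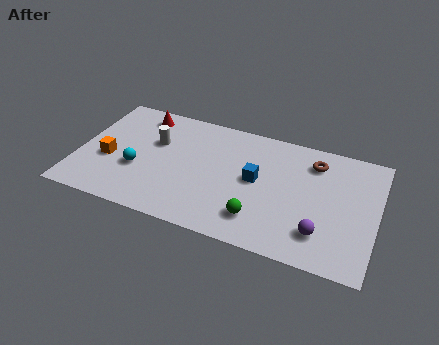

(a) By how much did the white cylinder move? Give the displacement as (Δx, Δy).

(0.6, 2.5)

From the two frames, the white cylinder sits at roughly (2.7, 2.1) before and (3.3, 4.6) after.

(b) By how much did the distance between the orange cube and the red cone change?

-2.1

They were about 5.5 units apart before and 3.4 after — 2.1 units closer together.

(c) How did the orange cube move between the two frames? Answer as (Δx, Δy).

(-0.2, 2.0)

The orange cube started near (1.6, 0.9) and ended near (1.4, 2.9).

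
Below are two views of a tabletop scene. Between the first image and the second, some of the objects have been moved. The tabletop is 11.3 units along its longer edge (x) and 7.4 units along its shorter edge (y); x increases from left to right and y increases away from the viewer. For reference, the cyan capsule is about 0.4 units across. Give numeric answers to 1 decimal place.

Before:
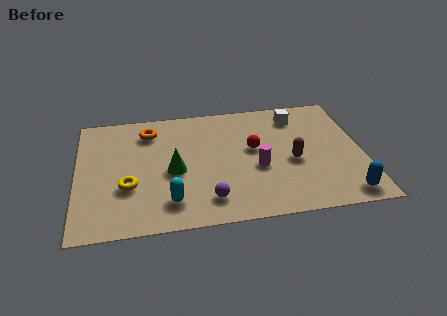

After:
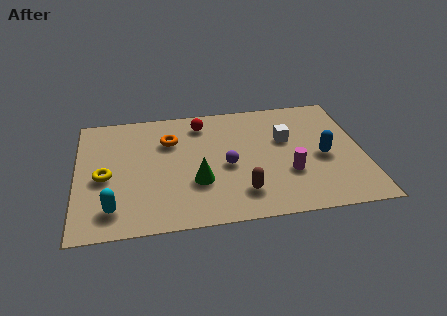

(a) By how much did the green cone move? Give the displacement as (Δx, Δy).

(0.9, -0.8)

The green cone started near (3.8, 3.3) and ended near (4.7, 2.5).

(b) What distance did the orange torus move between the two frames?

1.1

From (2.9, 5.9) to (3.7, 5.2), the orange torus covered √(0.8² + 0.7²) ≈ 1.1 units.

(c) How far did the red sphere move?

2.8

The red sphere moved from about (7.0, 4.2) to (5.0, 6.1), a distance of √(2.0² + 1.9²) ≈ 2.8.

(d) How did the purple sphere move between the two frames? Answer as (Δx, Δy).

(0.8, 1.9)

From the two frames, the purple sphere sits at roughly (5.1, 1.4) before and (5.9, 3.3) after.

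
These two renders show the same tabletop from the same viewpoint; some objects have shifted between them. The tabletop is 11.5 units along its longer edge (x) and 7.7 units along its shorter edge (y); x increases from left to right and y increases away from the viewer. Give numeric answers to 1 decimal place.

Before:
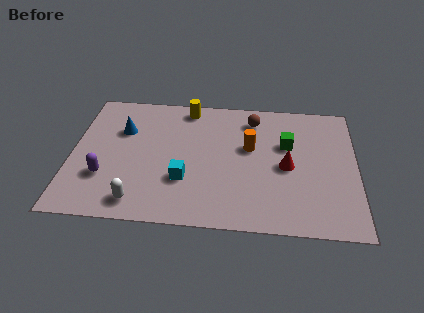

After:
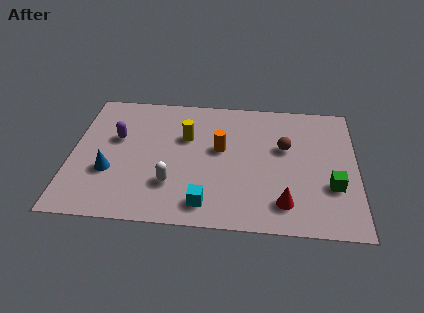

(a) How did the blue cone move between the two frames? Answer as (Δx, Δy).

(-0.4, -2.5)

From the two frames, the blue cone sits at roughly (2.0, 5.2) before and (1.6, 2.7) after.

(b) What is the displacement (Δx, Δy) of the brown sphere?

(1.3, -1.6)

The brown sphere was at about (7.3, 6.3) and moved to about (8.6, 4.7).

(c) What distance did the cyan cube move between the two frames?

1.6

The cyan cube was near (4.6, 2.5) before and (5.5, 1.2) after, so it travelled √(0.9² + 1.3²) ≈ 1.6 units.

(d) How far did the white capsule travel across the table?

1.7

The white capsule moved from about (2.8, 1.1) to (4.1, 2.2), a distance of √(1.3² + 1.1²) ≈ 1.7.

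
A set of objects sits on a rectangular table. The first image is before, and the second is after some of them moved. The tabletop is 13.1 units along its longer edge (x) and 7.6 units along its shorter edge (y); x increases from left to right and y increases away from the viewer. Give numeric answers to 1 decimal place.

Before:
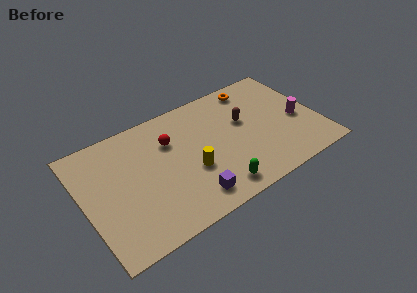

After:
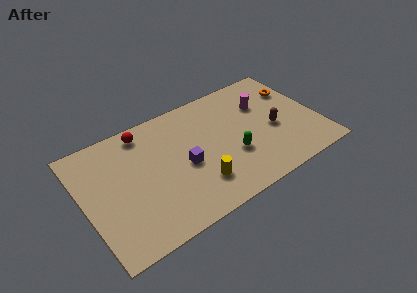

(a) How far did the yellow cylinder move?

1.0

The yellow cylinder moved from about (5.8, 2.9) to (6.0, 1.9), a distance of √(0.2² + 1.0²) ≈ 1.0.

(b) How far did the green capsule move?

2.0

The green capsule was near (6.9, 1.1) before and (8.1, 2.7) after, so it travelled √(1.2² + 1.6²) ≈ 2.0 units.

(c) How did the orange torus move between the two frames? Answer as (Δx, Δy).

(2.2, -1.2)

From the two frames, the orange torus sits at roughly (10.0, 6.6) before and (12.2, 5.4) after.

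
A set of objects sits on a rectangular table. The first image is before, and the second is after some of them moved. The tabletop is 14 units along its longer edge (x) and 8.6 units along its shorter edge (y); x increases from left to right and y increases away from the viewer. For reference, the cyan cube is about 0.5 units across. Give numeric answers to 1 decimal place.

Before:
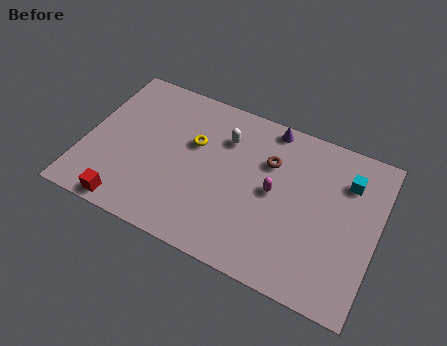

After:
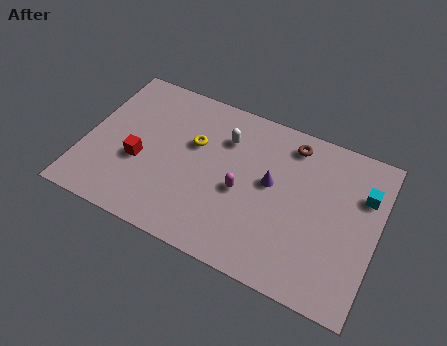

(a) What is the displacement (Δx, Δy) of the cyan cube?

(0.8, -0.4)

The cyan cube started near (12.4, 6.4) and ended near (13.2, 6.0).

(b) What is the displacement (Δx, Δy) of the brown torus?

(0.9, 1.4)

The brown torus was at about (8.7, 5.9) and moved to about (9.6, 7.3).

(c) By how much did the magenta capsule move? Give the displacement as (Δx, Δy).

(-1.5, -0.6)

From the two frames, the magenta capsule sits at roughly (9.1, 4.4) before and (7.6, 3.8) after.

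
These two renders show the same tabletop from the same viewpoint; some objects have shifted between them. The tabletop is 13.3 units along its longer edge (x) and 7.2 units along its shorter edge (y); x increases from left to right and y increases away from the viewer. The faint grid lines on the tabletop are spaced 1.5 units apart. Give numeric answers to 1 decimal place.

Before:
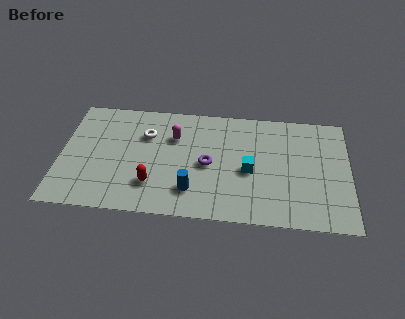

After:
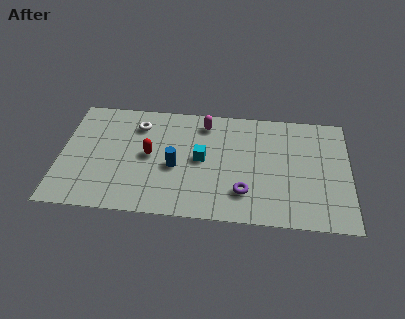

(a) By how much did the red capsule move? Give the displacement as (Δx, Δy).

(-0.2, 1.8)

The red capsule started near (4.3, 1.9) and ended near (4.1, 3.7).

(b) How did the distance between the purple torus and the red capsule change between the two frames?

+1.9

The distance was about 2.9 in the first image and 4.8 in the second, so they moved 1.9 units further apart.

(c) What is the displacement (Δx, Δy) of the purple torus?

(1.7, -1.6)

From the two frames, the purple torus sits at roughly (6.8, 3.4) before and (8.5, 1.8) after.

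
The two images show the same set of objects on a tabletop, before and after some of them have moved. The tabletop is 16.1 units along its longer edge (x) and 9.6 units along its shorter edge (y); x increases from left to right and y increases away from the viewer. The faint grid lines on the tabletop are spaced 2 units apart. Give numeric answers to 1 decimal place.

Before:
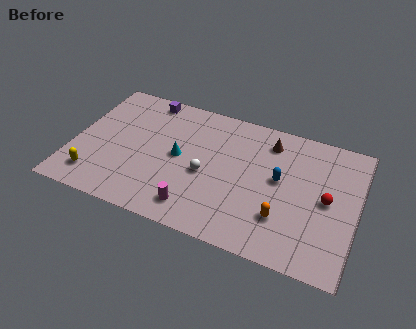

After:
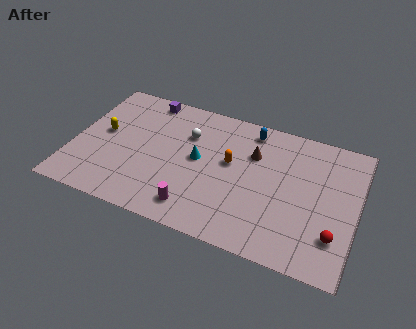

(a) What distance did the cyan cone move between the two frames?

1.1

The cyan cone was near (6.0, 4.9) before and (7.1, 5.1) after, so it travelled √(1.1² + 0.2²) ≈ 1.1 units.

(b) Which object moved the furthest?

the orange capsule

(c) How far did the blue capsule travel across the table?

3.6

From (11.7, 5.3) to (9.8, 8.3), the blue capsule covered √(1.9² + 3.0²) ≈ 3.6 units.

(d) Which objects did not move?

the magenta cylinder and the purple cube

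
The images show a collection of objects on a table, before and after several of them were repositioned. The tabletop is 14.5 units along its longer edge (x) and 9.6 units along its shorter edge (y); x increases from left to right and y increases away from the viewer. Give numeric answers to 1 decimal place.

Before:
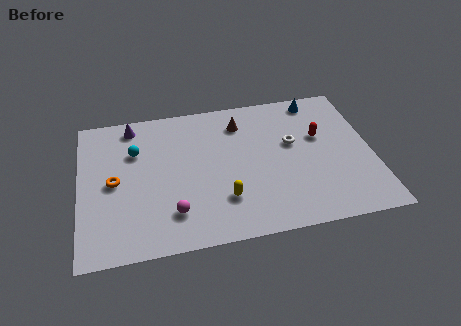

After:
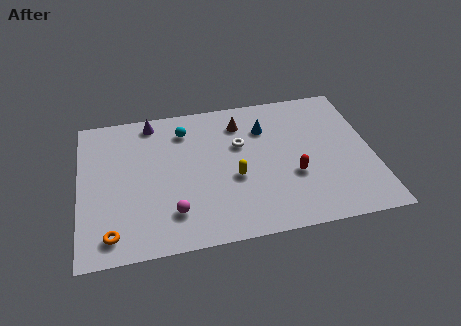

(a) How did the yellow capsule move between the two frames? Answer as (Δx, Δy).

(0.6, 1.3)

From the two frames, the yellow capsule sits at roughly (7.0, 2.6) before and (7.6, 3.9) after.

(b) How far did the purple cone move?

1.0

The purple cone moved from about (2.7, 8.4) to (3.7, 8.5), a distance of √(1.0² + 0.1²) ≈ 1.0.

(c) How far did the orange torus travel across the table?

3.3

The orange torus moved from about (1.7, 4.7) to (1.5, 1.4), a distance of √(0.2² + 3.3²) ≈ 3.3.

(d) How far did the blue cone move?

3.1

From (12.0, 8.5) to (9.3, 7.0), the blue cone covered √(2.7² + 1.5²) ≈ 3.1 units.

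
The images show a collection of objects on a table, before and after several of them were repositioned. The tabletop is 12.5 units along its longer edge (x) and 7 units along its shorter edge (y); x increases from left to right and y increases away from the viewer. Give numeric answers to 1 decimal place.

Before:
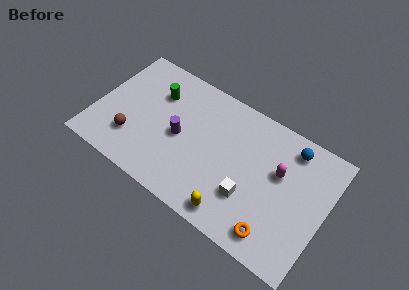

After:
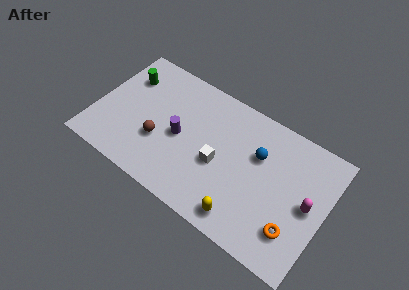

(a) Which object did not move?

the purple cylinder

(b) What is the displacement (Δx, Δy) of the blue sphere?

(-1.6, -1.3)

From the two frames, the blue sphere sits at roughly (10.3, 5.9) before and (8.7, 4.6) after.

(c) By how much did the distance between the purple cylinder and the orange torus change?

+0.7

The distance was about 6.0 in the first image and 6.7 in the second, so they moved 0.7 units further apart.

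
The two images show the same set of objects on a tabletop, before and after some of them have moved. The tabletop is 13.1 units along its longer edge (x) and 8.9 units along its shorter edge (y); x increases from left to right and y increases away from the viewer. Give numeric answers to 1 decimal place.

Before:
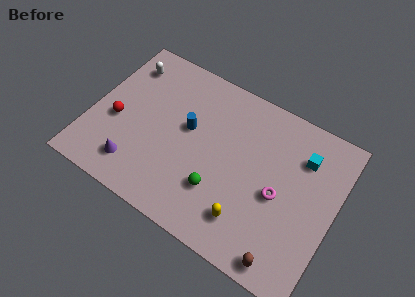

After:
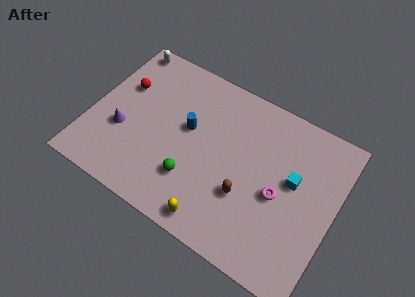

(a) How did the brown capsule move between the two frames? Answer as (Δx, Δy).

(-2.5, 2.2)

From the two frames, the brown capsule sits at roughly (11.1, 0.9) before and (8.6, 3.1) after.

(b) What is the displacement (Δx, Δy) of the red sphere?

(0.0, 2.1)

The red sphere started near (1.4, 3.7) and ended near (1.4, 5.8).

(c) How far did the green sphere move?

1.4

From (7.2, 2.6) to (5.8, 2.5), the green sphere covered √(1.4² + 0.1²) ≈ 1.4 units.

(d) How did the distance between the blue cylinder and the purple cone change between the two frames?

-0.3

The distance was about 4.1 in the first image and 3.8 in the second, so they moved 0.3 units closer together.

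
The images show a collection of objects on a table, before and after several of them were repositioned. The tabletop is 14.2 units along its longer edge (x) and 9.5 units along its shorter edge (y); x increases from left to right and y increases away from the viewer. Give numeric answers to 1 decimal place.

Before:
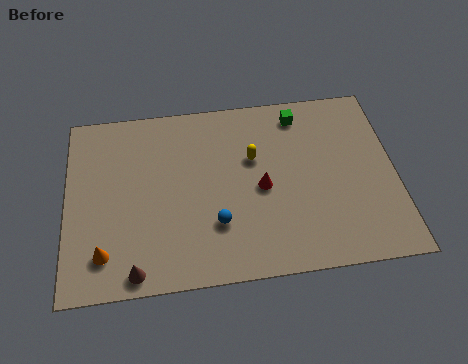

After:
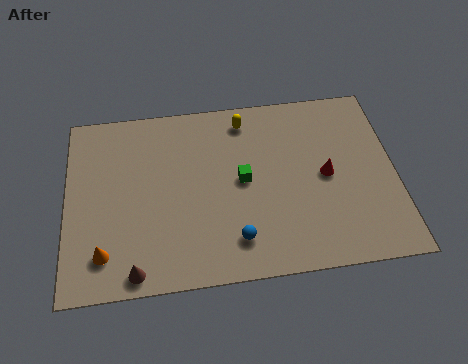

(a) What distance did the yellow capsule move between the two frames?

2.1

The yellow capsule moved from about (8.1, 6.0) to (7.8, 8.1), a distance of √(0.3² + 2.1²) ≈ 2.1.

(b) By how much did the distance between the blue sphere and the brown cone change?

+0.4

They were about 4.0 units apart before and 4.4 after — 0.4 units further apart.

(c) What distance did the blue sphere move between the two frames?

1.2

From (6.4, 2.8) to (7.2, 1.9), the blue sphere covered √(0.8² + 0.9²) ≈ 1.2 units.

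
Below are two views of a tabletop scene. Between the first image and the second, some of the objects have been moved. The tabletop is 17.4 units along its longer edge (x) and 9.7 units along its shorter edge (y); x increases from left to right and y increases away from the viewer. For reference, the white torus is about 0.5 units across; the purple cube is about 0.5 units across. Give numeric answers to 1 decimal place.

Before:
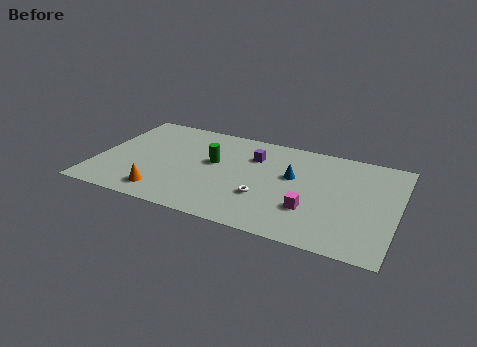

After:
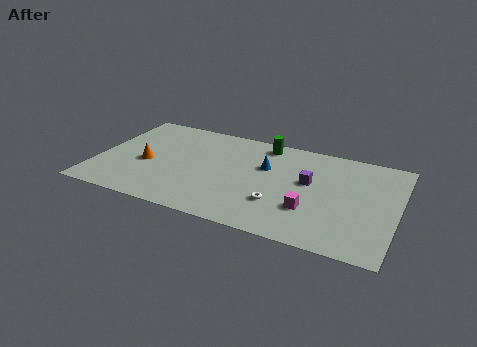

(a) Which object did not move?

the magenta cube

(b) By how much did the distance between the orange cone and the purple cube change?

+2.3

The distance was about 7.2 in the first image and 9.5 in the second, so they moved 2.3 units further apart.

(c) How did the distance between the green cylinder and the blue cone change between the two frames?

-2.3

Before: roughly 4.6 units apart; after: 2.3. That's 2.3 units closer together.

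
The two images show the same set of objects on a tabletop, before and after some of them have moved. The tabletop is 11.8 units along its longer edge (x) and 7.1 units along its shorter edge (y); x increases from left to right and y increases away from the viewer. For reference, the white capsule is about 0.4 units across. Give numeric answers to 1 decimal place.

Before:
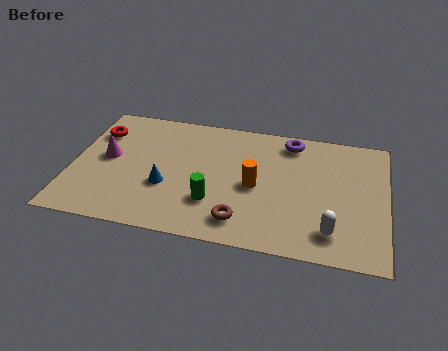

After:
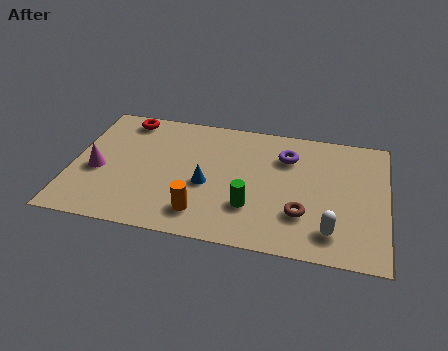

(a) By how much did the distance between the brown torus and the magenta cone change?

+2.0

They were about 5.8 units apart before and 7.8 after — 2.0 units further apart.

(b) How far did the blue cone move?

1.6

The blue cone was near (3.6, 2.6) before and (5.1, 3.0) after, so it travelled √(1.5² + 0.4²) ≈ 1.6 units.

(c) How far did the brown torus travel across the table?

2.3

The brown torus was near (6.5, 1.3) before and (8.7, 2.1) after, so it travelled √(2.2² + 0.8²) ≈ 2.3 units.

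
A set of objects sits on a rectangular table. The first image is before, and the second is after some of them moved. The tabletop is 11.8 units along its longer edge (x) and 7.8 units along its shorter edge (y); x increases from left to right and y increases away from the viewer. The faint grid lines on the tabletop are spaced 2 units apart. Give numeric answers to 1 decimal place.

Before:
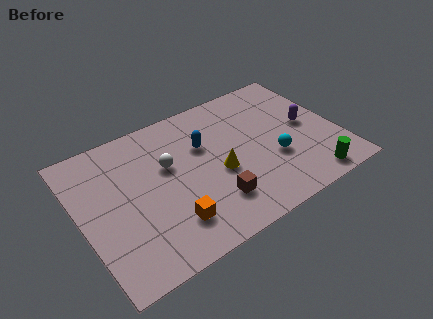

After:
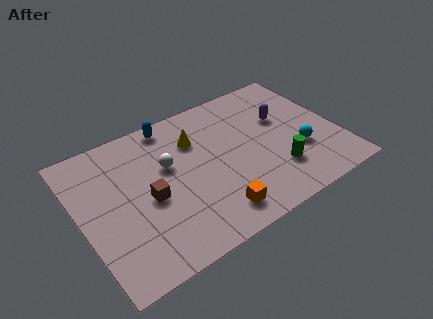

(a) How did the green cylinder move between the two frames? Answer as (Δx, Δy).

(-1.3, 1.2)

The green cylinder was at about (10.0, 0.9) and moved to about (8.7, 2.1).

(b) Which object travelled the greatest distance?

the brown cube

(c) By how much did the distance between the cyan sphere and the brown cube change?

+3.8

Before: roughly 3.1 units apart; after: 6.9. That's 3.8 units further apart.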